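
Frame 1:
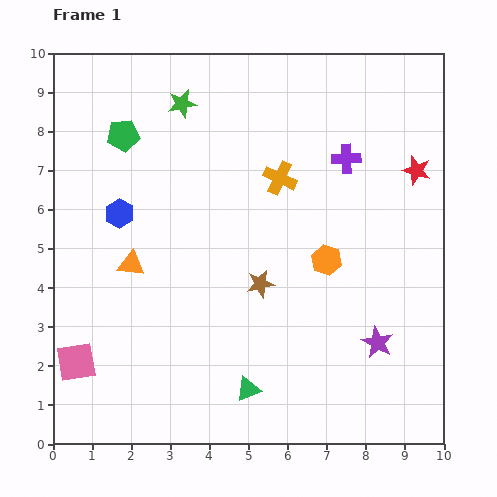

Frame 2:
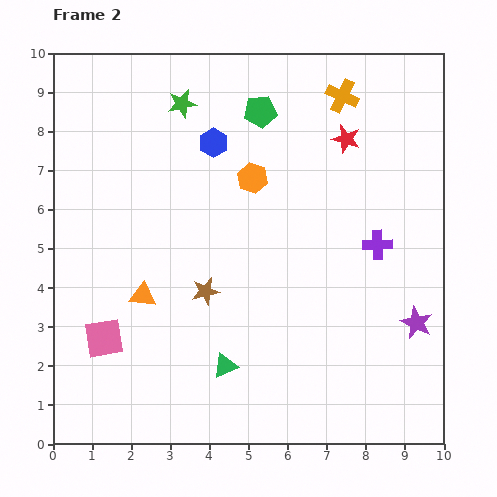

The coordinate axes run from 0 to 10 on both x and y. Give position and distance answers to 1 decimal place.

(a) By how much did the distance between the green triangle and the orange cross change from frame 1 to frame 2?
+2.0

Distance in frame 1: 5.5. Distance in frame 2: 7.5.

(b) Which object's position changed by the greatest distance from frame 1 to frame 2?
the green pentagon

(moved 3.6; next 3.0)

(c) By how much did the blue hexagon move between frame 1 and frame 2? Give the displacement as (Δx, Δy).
(2.4, 1.8)

The blue hexagon was at (1.7, 5.9) in frame 1 and (4.1, 7.7) in frame 2.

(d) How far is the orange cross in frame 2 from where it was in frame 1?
2.6

The orange cross moved from (5.8, 6.8) to (7.4, 8.9), a distance of √(1.6² + 2.1²) ≈ 2.6.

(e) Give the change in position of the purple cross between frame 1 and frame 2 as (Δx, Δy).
(0.8, -2.2)

The purple cross was at (7.5, 7.3) in frame 1 and (8.3, 5.1) in frame 2.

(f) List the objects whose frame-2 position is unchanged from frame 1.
the green star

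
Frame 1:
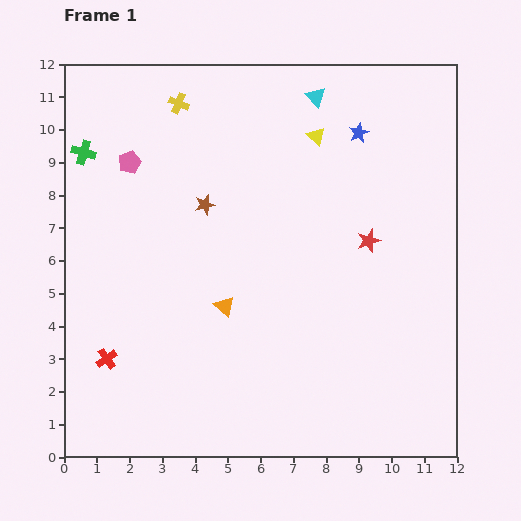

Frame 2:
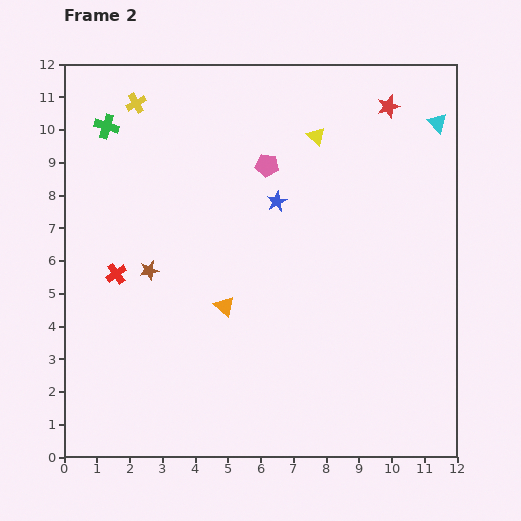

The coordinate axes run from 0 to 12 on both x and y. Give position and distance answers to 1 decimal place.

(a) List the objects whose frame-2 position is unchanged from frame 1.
the yellow triangle, the orange triangle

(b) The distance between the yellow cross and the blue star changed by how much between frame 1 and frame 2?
-0.4

Distance in frame 1: 5.6. Distance in frame 2: 5.2.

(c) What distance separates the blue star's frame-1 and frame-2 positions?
3.3

The blue star moved from (9.0, 9.9) to (6.5, 7.8), a distance of √(2.5² + 2.1²) ≈ 3.3.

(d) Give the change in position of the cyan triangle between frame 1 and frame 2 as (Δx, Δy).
(3.7, -0.8)

The cyan triangle was at (7.7, 11.0) in frame 1 and (11.4, 10.2) in frame 2.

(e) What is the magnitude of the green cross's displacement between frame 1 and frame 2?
1.1

The green cross moved from (0.6, 9.3) to (1.3, 10.1), a distance of √(0.7² + 0.8²) ≈ 1.1.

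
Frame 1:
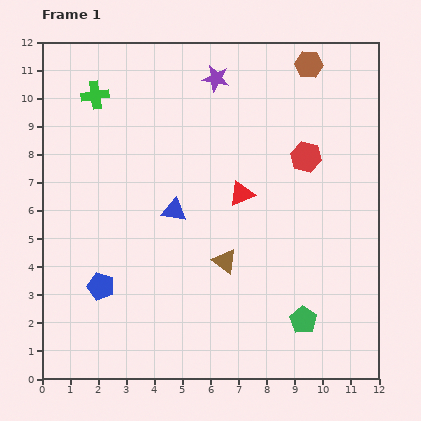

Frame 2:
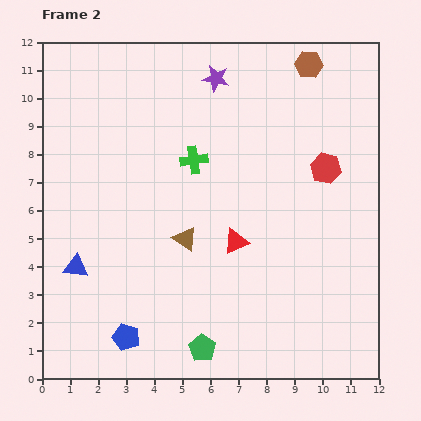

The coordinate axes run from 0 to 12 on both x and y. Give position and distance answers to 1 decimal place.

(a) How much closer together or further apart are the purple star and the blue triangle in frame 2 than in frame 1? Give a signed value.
+3.5

Distance in frame 1: 4.9. Distance in frame 2: 8.4.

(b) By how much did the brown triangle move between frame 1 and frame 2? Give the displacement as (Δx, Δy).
(-1.4, 0.8)

The brown triangle was at (6.5, 4.2) in frame 1 and (5.1, 5.0) in frame 2.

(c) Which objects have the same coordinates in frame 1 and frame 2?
the purple star, the brown hexagon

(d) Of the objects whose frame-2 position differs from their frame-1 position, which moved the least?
the red hexagon

(moved 0.8)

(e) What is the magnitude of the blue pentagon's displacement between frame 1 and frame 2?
2.0

The blue pentagon moved from (2.1, 3.3) to (3.0, 1.5), a distance of √(0.9² + 1.8²) ≈ 2.0.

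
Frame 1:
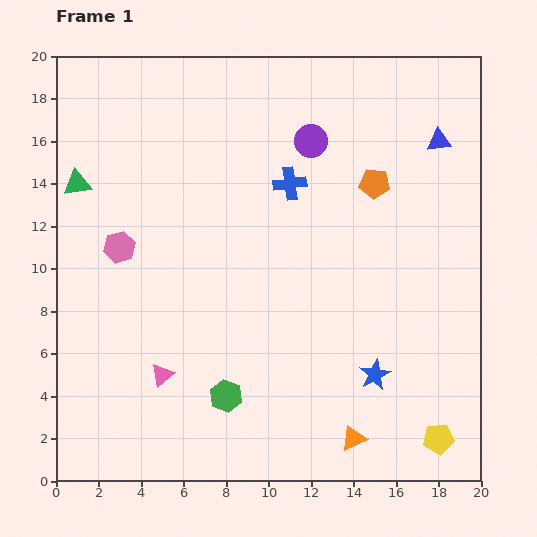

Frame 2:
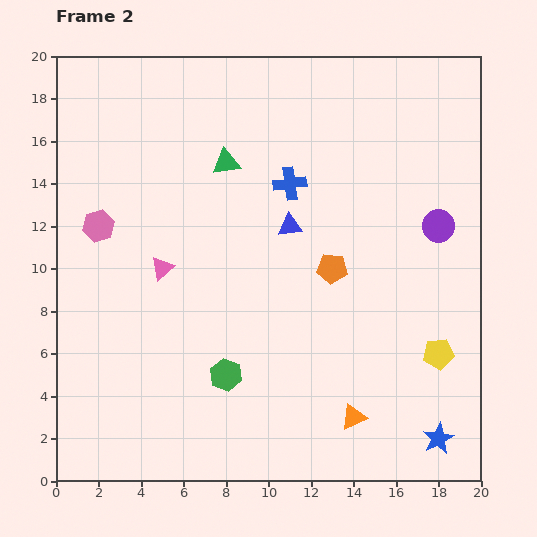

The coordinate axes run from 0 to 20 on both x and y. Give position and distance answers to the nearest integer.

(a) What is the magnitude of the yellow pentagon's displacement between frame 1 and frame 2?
4

The yellow pentagon moved from (18, 2) to (18, 6), a distance of √(0² + 4²) ≈ 4.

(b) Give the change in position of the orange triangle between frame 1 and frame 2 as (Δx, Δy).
(0, 1)

The orange triangle was at (14, 2) in frame 1 and (14, 3) in frame 2.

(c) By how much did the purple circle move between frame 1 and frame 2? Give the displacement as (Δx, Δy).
(6, -4)

The purple circle was at (12, 16) in frame 1 and (18, 12) in frame 2.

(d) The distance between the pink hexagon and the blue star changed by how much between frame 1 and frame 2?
+6

Distance in frame 1: 13. Distance in frame 2: 19.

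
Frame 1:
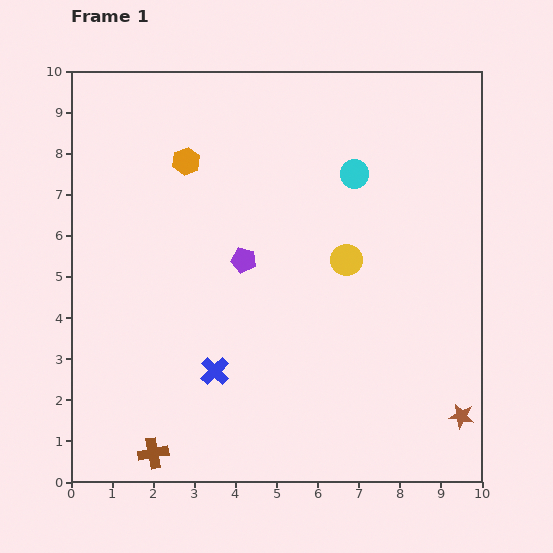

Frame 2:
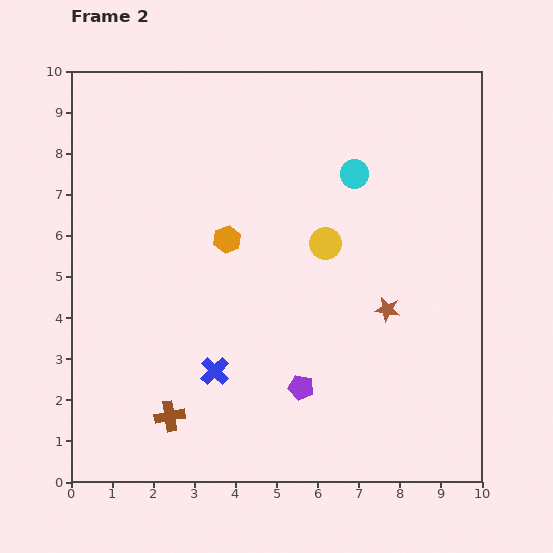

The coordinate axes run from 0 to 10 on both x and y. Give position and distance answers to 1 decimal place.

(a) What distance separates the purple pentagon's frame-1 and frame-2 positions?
3.4

The purple pentagon moved from (4.2, 5.4) to (5.6, 2.3), a distance of √(1.4² + 3.1²) ≈ 3.4.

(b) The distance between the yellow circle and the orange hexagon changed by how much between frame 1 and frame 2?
-2.2

Distance in frame 1: 4.6. Distance in frame 2: 2.4.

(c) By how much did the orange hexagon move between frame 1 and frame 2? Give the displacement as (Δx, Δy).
(1.0, -1.9)

The orange hexagon was at (2.8, 7.8) in frame 1 and (3.8, 5.9) in frame 2.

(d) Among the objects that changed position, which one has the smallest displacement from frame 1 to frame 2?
the yellow circle

(moved 0.6)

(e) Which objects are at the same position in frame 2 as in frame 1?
the blue cross, the cyan circle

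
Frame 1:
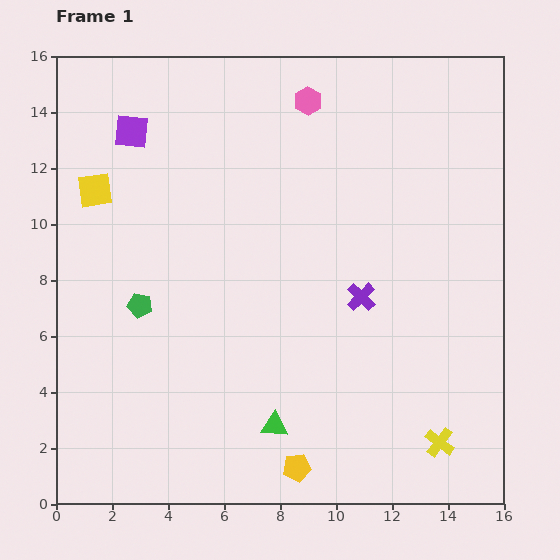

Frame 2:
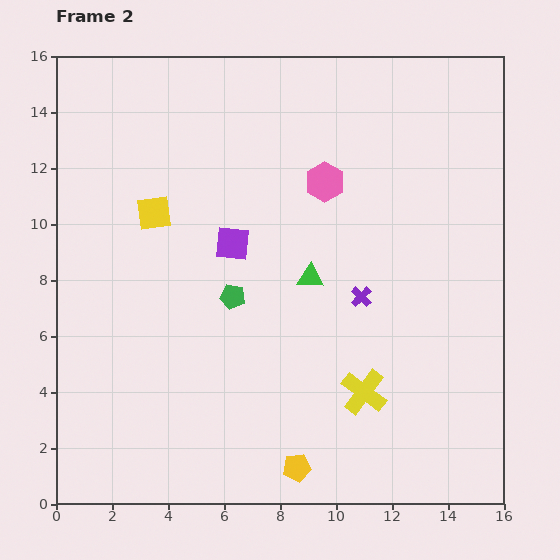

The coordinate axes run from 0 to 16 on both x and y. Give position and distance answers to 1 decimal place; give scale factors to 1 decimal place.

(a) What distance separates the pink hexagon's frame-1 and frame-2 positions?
3.0

The pink hexagon moved from (9.0, 14.4) to (9.6, 11.5), a distance of √(0.6² + 2.9²) ≈ 3.0.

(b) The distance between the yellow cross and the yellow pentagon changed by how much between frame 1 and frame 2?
-1.6

Distance in frame 1: 5.2. Distance in frame 2: 3.6.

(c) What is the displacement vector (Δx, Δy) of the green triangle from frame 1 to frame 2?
(1.3, 5.3)

The green triangle was at (7.8, 2.8) in frame 1 and (9.1, 8.1) in frame 2.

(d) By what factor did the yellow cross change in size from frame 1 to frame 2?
1.6×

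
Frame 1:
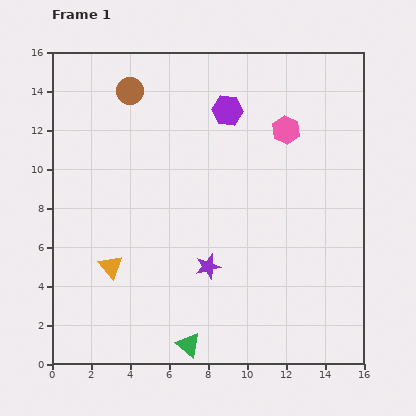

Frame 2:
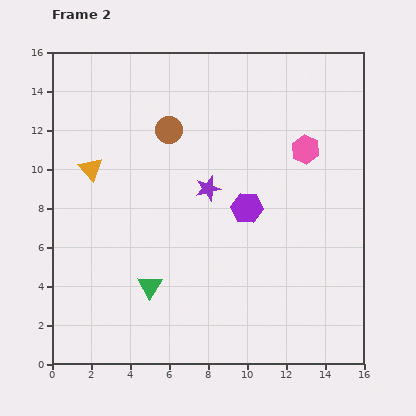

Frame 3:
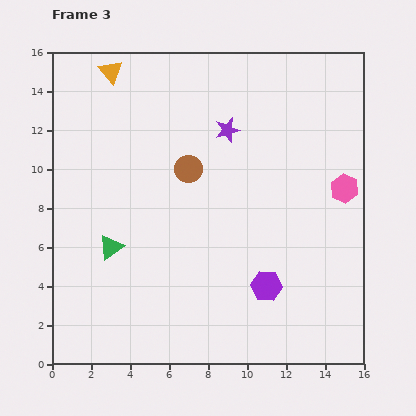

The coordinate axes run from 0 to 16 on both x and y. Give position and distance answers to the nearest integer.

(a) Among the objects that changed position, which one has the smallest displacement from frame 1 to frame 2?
the pink hexagon

(moved 1)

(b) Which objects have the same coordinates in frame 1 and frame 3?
none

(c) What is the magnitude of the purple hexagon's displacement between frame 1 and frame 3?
9

The purple hexagon moved from (9, 13) to (11, 4), a distance of √(2² + 9²) ≈ 9.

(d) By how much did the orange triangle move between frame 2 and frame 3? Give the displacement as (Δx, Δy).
(1, 5)

The orange triangle was at (2, 10) in frame 2 and (3, 15) in frame 3.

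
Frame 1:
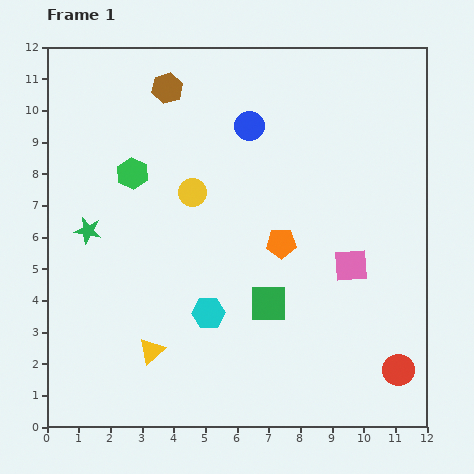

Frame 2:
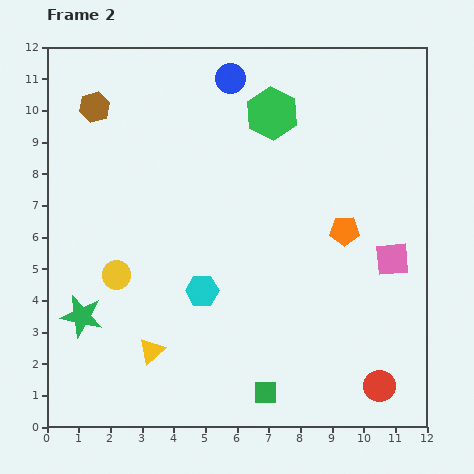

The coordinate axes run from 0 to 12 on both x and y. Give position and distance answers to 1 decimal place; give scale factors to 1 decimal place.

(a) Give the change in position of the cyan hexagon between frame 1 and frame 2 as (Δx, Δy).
(-0.2, 0.7)

The cyan hexagon was at (5.1, 3.6) in frame 1 and (4.9, 4.3) in frame 2.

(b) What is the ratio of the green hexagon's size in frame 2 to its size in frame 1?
1.7×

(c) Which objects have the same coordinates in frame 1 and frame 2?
the yellow triangle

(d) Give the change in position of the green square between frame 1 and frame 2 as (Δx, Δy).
(-0.1, -2.8)

The green square was at (7.0, 3.9) in frame 1 and (6.9, 1.1) in frame 2.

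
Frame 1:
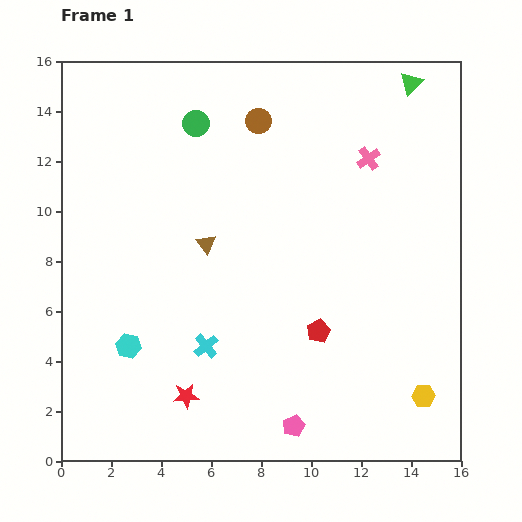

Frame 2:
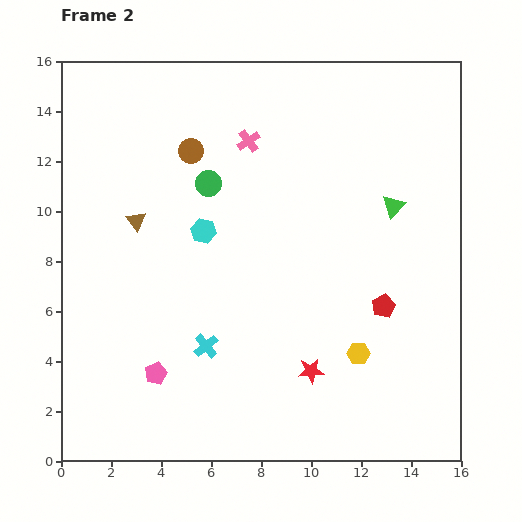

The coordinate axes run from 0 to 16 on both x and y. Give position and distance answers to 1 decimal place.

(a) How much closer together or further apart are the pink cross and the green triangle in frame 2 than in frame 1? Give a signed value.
+3.0

Distance in frame 1: 3.4. Distance in frame 2: 6.4.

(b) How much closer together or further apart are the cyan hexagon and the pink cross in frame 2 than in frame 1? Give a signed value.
-8.2

Distance in frame 1: 12.2. Distance in frame 2: 4.0.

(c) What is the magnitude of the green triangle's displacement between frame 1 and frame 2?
4.9

The green triangle moved from (14.0, 15.1) to (13.3, 10.2), a distance of √(0.7² + 4.9²) ≈ 4.9.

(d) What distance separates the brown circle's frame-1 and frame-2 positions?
3.0

The brown circle moved from (7.9, 13.6) to (5.2, 12.4), a distance of √(2.7² + 1.2²) ≈ 3.0.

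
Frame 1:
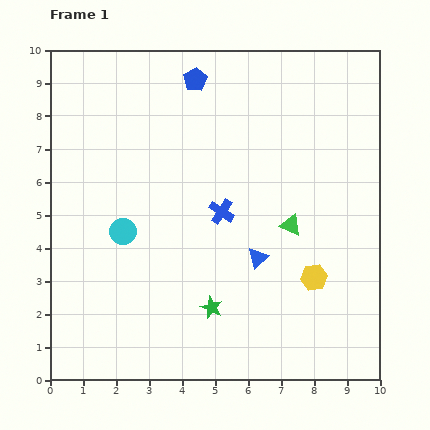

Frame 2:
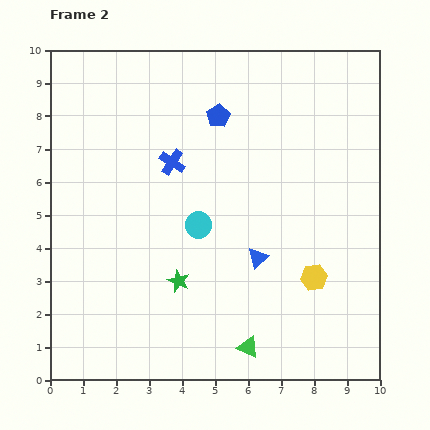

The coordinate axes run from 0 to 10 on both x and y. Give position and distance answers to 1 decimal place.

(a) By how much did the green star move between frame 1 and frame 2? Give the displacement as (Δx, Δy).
(-1.0, 0.8)

The green star was at (4.9, 2.2) in frame 1 and (3.9, 3.0) in frame 2.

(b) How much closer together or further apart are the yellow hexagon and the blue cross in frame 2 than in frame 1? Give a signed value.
+2.1

Distance in frame 1: 3.4. Distance in frame 2: 5.5.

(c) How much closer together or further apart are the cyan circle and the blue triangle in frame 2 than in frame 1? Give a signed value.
-2.1

Distance in frame 1: 4.2. Distance in frame 2: 2.1.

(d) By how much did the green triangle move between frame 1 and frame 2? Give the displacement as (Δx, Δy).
(-1.3, -3.7)

The green triangle was at (7.3, 4.7) in frame 1 and (6.0, 1.0) in frame 2.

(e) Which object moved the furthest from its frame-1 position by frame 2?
the green triangle

(moved 3.9; next 2.3)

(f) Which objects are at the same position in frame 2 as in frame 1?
the blue triangle, the yellow hexagon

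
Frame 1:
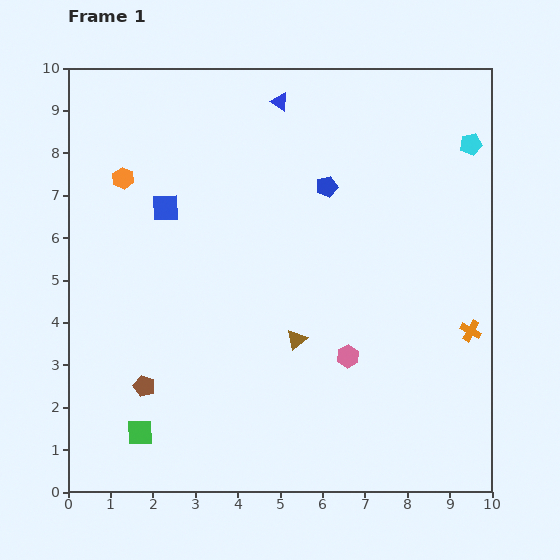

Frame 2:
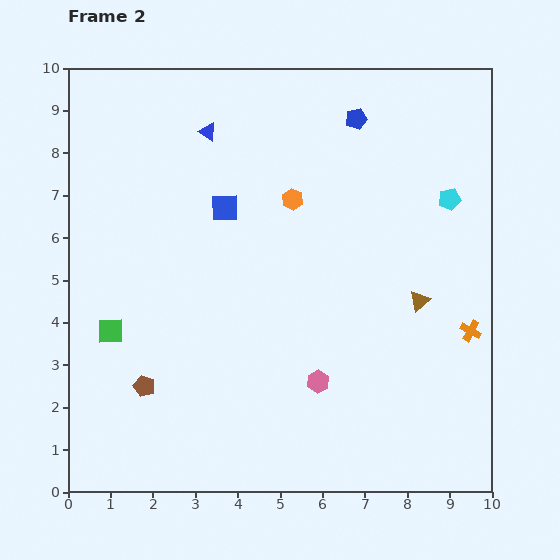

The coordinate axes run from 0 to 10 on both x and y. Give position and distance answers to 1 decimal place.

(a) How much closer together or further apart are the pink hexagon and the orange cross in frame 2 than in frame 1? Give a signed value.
+0.8

Distance in frame 1: 3.0. Distance in frame 2: 3.8.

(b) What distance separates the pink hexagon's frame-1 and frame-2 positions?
0.9

The pink hexagon moved from (6.6, 3.2) to (5.9, 2.6), a distance of √(0.7² + 0.6²) ≈ 0.9.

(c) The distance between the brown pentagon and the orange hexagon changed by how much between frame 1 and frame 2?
+0.7

Distance in frame 1: 4.9. Distance in frame 2: 5.6.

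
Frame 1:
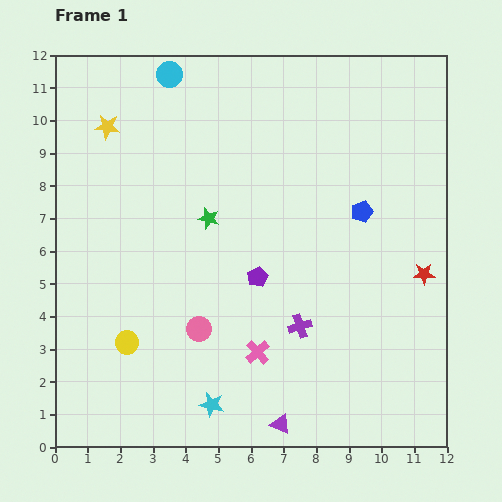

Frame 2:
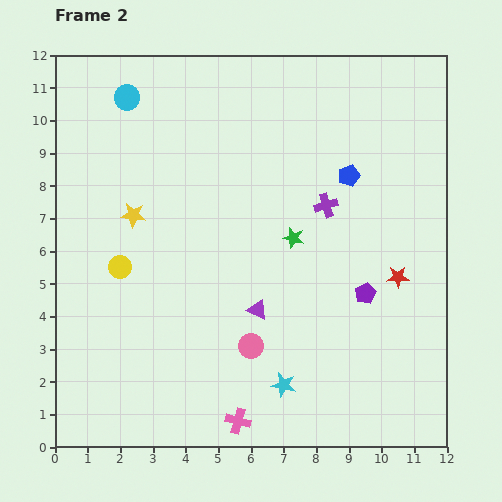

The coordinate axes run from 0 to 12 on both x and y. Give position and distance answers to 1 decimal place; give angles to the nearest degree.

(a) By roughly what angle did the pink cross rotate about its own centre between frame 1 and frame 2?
33° counter-clockwise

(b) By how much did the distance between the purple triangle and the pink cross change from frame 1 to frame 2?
+1.2

Distance in frame 1: 2.3. Distance in frame 2: 3.5.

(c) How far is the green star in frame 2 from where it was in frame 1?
2.7

The green star moved from (4.7, 7.0) to (7.3, 6.4), a distance of √(2.6² + 0.6²) ≈ 2.7.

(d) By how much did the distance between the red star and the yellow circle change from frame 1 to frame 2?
-0.8

Distance in frame 1: 9.3. Distance in frame 2: 8.5.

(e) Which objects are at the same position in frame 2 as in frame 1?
none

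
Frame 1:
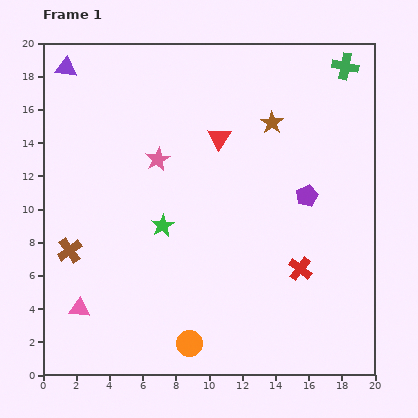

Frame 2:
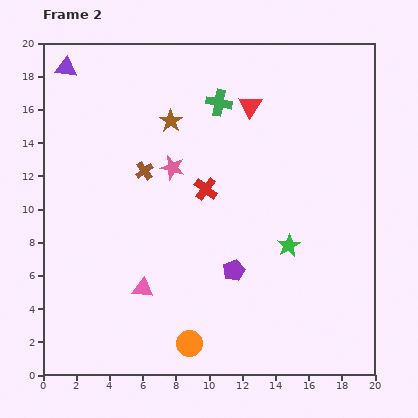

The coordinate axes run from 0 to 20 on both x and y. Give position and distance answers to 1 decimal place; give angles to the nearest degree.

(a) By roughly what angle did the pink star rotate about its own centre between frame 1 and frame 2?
30° counter-clockwise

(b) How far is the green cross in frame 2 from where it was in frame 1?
7.9

The green cross moved from (18.2, 18.6) to (10.6, 16.4), a distance of √(7.6² + 2.2²) ≈ 7.9.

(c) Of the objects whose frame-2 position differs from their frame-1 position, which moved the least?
the pink star

(moved 1.0)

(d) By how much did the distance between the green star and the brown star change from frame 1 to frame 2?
+1.2

Distance in frame 1: 9.1. Distance in frame 2: 10.3.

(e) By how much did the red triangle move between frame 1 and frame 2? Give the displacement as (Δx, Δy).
(1.9, 1.9)

The red triangle was at (10.6, 14.3) in frame 1 and (12.5, 16.2) in frame 2.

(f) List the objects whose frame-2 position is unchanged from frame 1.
the purple triangle, the orange circle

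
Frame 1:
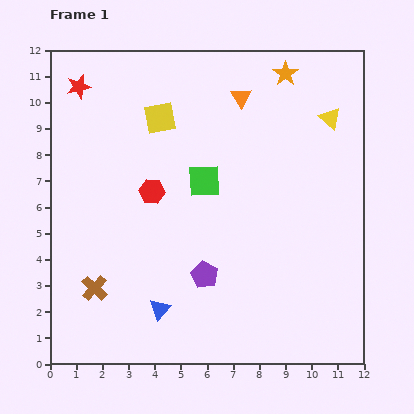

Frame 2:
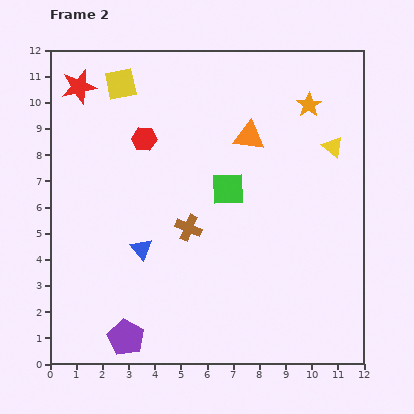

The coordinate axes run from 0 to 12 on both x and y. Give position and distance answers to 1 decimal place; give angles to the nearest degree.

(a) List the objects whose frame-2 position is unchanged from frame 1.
the red star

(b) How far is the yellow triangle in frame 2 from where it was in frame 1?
1.1

The yellow triangle moved from (10.7, 9.4) to (10.8, 8.3), a distance of √(0.1² + 1.1²) ≈ 1.1.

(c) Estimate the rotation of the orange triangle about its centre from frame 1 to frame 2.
52° counter-clockwise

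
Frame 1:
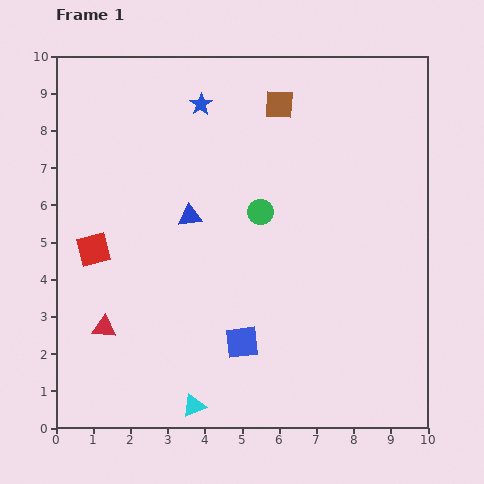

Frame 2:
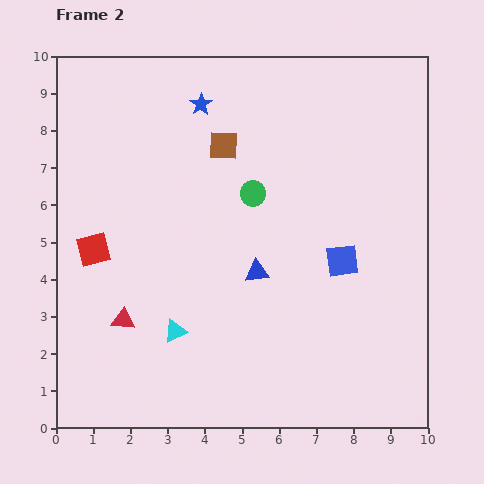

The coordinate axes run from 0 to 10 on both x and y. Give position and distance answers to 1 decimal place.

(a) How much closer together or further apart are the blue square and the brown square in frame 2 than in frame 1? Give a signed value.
-2.0

Distance in frame 1: 6.5. Distance in frame 2: 4.5.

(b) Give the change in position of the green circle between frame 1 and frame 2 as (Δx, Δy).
(-0.2, 0.5)

The green circle was at (5.5, 5.8) in frame 1 and (5.3, 6.3) in frame 2.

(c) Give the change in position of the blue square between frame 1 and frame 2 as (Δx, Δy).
(2.7, 2.2)

The blue square was at (5.0, 2.3) in frame 1 and (7.7, 4.5) in frame 2.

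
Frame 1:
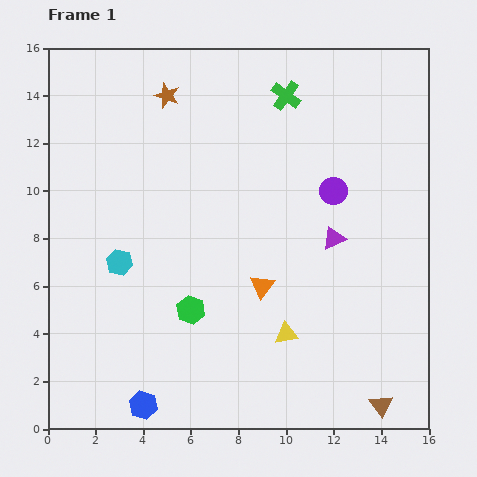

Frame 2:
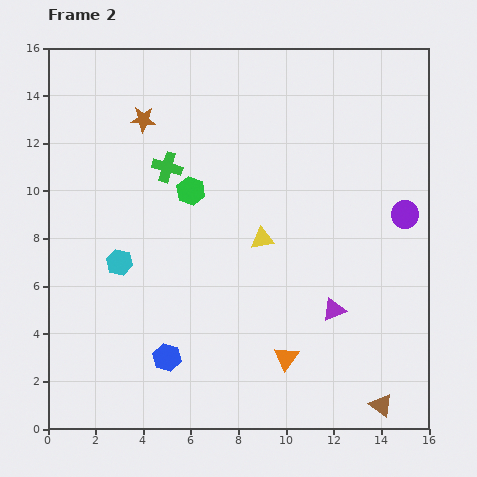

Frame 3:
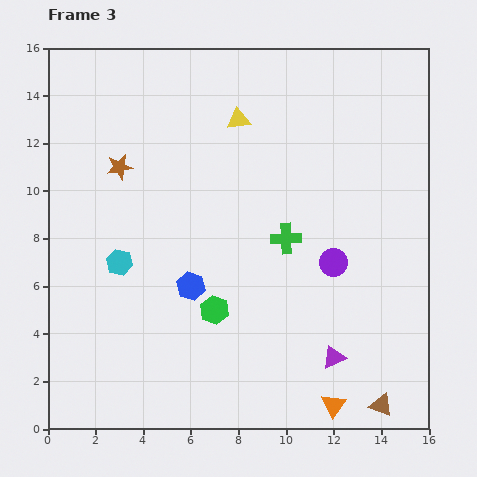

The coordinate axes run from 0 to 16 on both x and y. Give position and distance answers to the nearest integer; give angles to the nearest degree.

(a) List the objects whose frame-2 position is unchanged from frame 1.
the cyan hexagon, the brown triangle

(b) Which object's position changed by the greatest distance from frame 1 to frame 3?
the yellow triangle

(moved 9; next 6)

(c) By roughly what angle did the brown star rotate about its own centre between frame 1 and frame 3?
31° counter-clockwise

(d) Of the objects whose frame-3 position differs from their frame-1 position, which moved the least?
the green hexagon

(moved 1)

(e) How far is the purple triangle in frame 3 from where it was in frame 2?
2

The purple triangle moved from (12, 5) to (12, 3), a distance of √(0² + 2²) ≈ 2.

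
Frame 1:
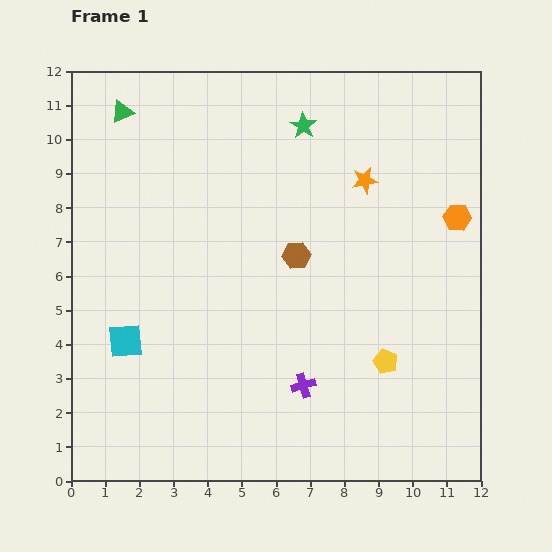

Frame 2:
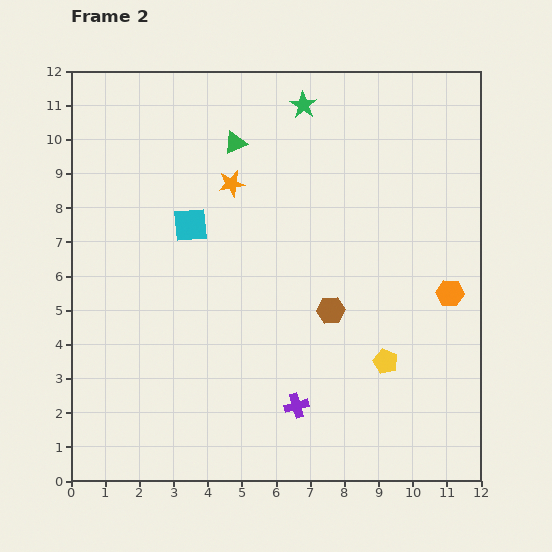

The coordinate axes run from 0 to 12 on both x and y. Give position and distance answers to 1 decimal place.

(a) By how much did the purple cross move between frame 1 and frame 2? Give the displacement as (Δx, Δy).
(-0.2, -0.6)

The purple cross was at (6.8, 2.8) in frame 1 and (6.6, 2.2) in frame 2.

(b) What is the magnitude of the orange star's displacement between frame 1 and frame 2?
3.9

The orange star moved from (8.6, 8.8) to (4.7, 8.7), a distance of √(3.9² + 0.1²) ≈ 3.9.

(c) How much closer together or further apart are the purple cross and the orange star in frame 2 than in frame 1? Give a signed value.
+0.5

Distance in frame 1: 6.3. Distance in frame 2: 6.8.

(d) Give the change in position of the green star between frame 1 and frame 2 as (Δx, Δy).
(0.0, 0.6)

The green star was at (6.8, 10.4) in frame 1 and (6.8, 11.0) in frame 2.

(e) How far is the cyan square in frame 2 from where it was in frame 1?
3.9

The cyan square moved from (1.6, 4.1) to (3.5, 7.5), a distance of √(1.9² + 3.4²) ≈ 3.9.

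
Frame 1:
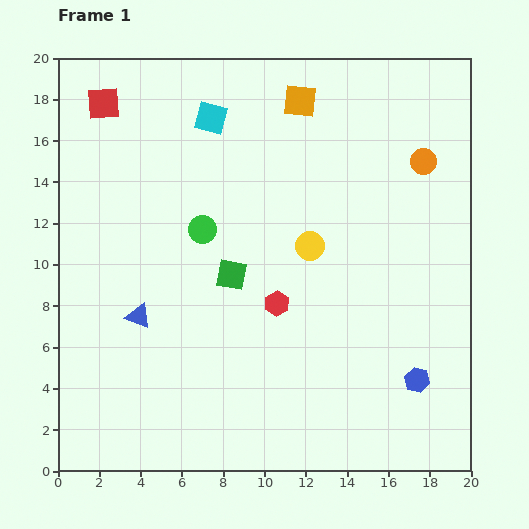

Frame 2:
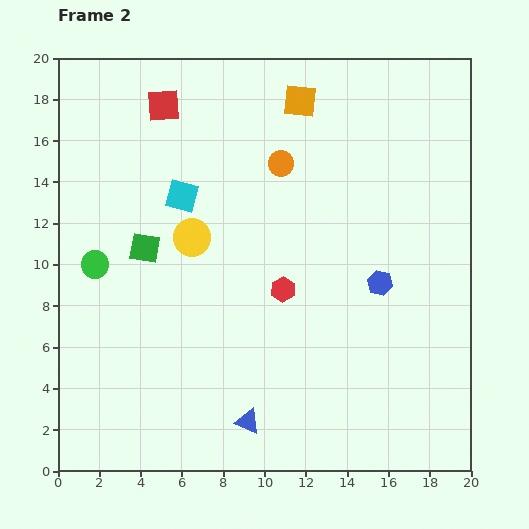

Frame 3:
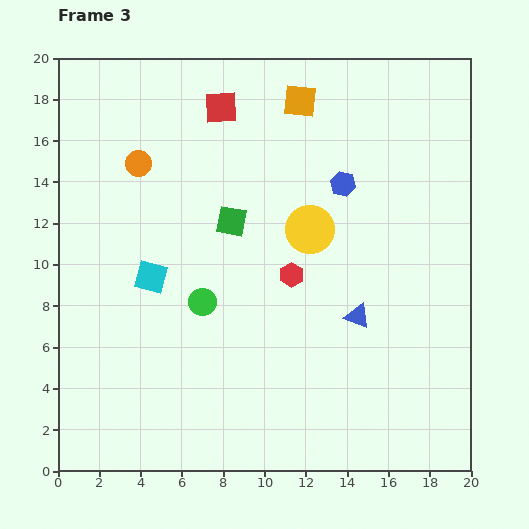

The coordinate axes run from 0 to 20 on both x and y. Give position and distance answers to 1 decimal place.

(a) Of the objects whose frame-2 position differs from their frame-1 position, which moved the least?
the red hexagon

(moved 0.8)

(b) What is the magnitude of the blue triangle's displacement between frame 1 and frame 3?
10.6

The blue triangle moved from (3.9, 7.5) to (14.5, 7.5), a distance of √(10.6² + 0.0²) ≈ 10.6.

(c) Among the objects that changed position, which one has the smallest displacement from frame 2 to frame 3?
the red hexagon

(moved 0.8)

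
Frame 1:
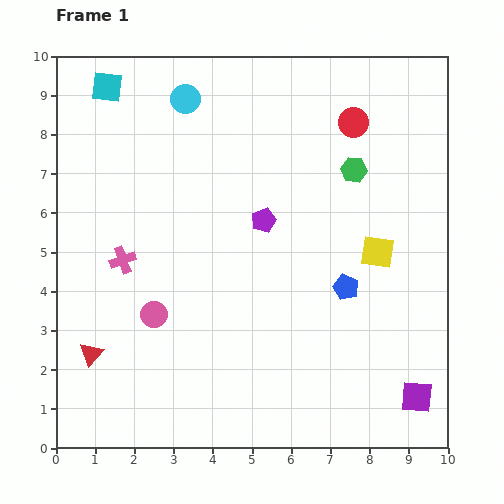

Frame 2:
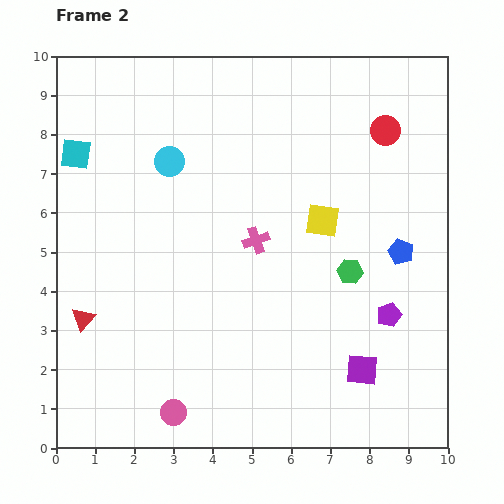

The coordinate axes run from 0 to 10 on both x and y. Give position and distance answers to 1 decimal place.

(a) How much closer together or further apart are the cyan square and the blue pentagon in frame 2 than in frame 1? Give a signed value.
+0.7

Distance in frame 1: 8.0. Distance in frame 2: 8.7.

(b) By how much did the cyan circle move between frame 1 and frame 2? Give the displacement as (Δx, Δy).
(-0.4, -1.6)

The cyan circle was at (3.3, 8.9) in frame 1 and (2.9, 7.3) in frame 2.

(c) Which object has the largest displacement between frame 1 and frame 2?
the purple pentagon

(moved 4.0; next 3.4)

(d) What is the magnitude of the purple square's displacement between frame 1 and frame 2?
1.6

The purple square moved from (9.2, 1.3) to (7.8, 2.0), a distance of √(1.4² + 0.7²) ≈ 1.6.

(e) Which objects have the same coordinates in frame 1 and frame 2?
none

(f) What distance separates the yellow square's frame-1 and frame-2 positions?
1.6

The yellow square moved from (8.2, 5.0) to (6.8, 5.8), a distance of √(1.4² + 0.8²) ≈ 1.6.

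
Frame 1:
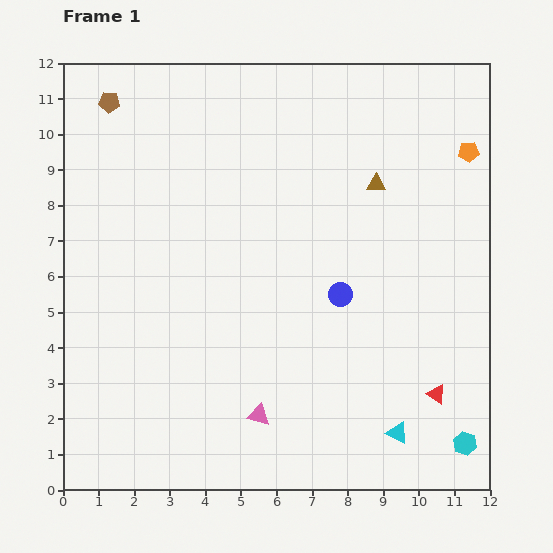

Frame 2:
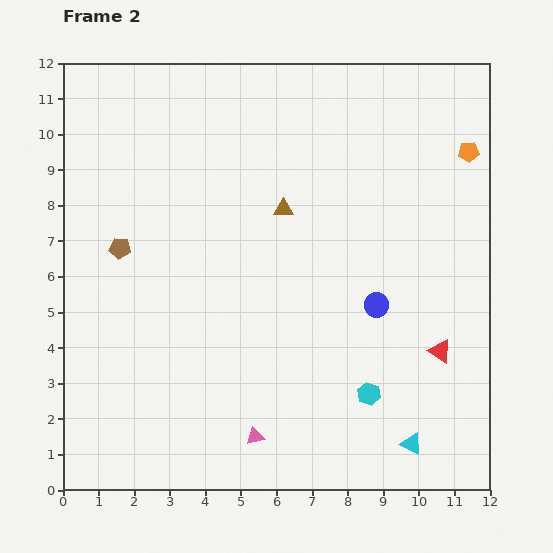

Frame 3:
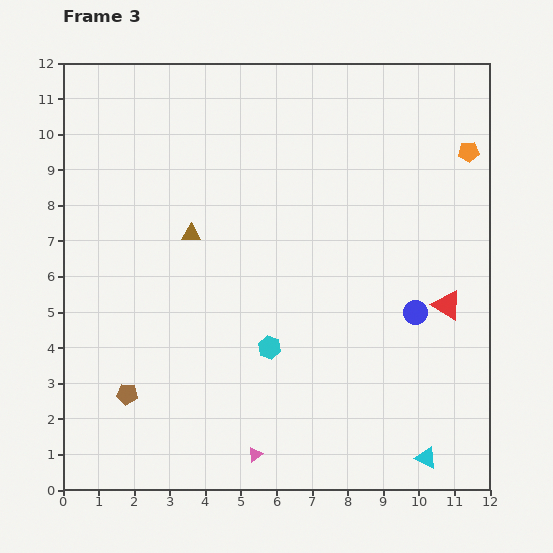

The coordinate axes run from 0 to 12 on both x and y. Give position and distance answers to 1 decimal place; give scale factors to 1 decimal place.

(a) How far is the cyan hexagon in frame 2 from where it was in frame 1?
3.0

The cyan hexagon moved from (11.3, 1.3) to (8.6, 2.7), a distance of √(2.7² + 1.4²) ≈ 3.0.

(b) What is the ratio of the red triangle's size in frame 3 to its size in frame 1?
1.5×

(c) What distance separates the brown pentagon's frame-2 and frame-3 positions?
4.1

The brown pentagon moved from (1.6, 6.8) to (1.8, 2.7), a distance of √(0.2² + 4.1²) ≈ 4.1.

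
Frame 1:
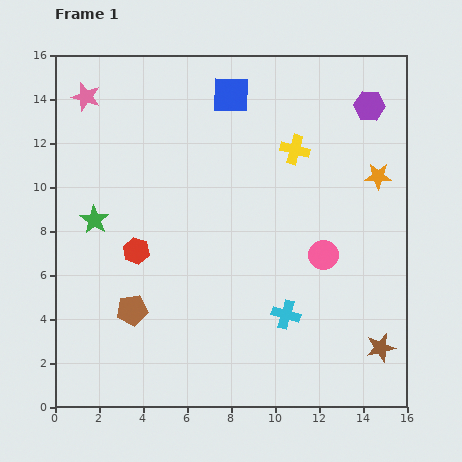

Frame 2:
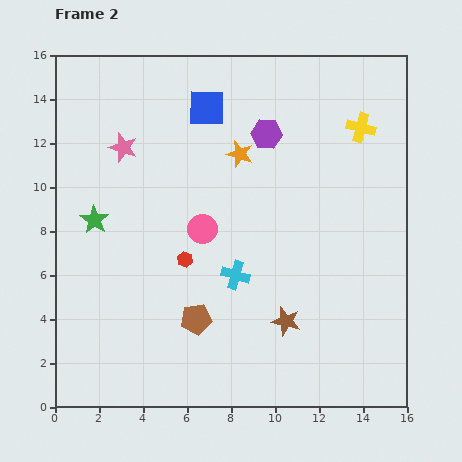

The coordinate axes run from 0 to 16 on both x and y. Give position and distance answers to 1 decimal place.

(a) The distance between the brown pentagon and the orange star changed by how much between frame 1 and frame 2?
-5.0

Distance in frame 1: 12.8. Distance in frame 2: 7.8.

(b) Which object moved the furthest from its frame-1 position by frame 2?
the orange star

(moved 6.4; next 5.6)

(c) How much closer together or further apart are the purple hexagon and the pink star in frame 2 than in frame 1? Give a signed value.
-6.4

Distance in frame 1: 12.9. Distance in frame 2: 6.5.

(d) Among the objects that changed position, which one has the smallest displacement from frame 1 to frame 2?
the blue square

(moved 1.3)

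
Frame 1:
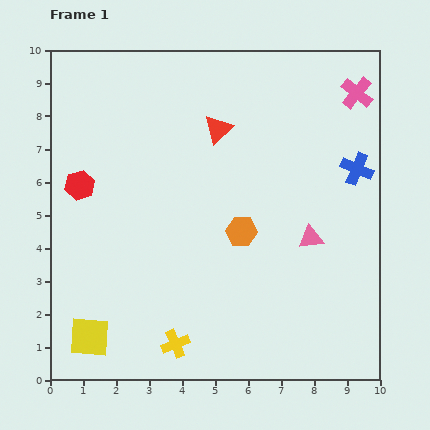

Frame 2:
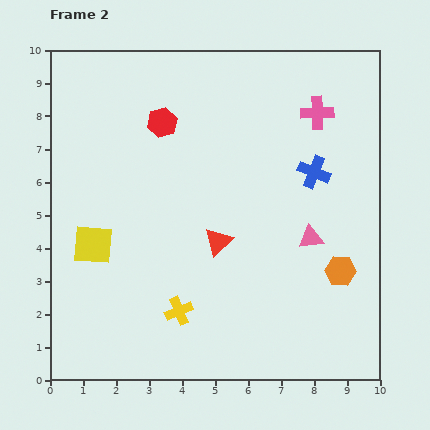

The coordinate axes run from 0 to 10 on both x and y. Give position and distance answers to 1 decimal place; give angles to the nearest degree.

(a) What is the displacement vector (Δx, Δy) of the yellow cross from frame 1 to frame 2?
(0.1, 1.0)

The yellow cross was at (3.8, 1.1) in frame 1 and (3.9, 2.1) in frame 2.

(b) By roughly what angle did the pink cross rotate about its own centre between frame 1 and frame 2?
40° counter-clockwise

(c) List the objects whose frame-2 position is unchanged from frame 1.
the pink triangle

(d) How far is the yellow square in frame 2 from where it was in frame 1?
2.8

The yellow square moved from (1.2, 1.3) to (1.3, 4.1), a distance of √(0.1² + 2.8²) ≈ 2.8.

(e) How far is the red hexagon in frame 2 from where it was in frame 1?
3.1

The red hexagon moved from (0.9, 5.9) to (3.4, 7.8), a distance of √(2.5² + 1.9²) ≈ 3.1.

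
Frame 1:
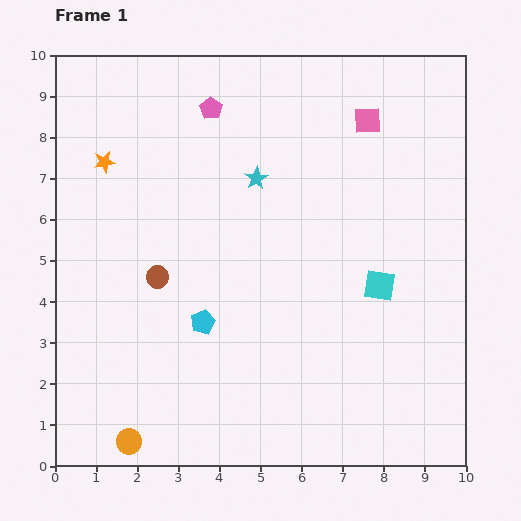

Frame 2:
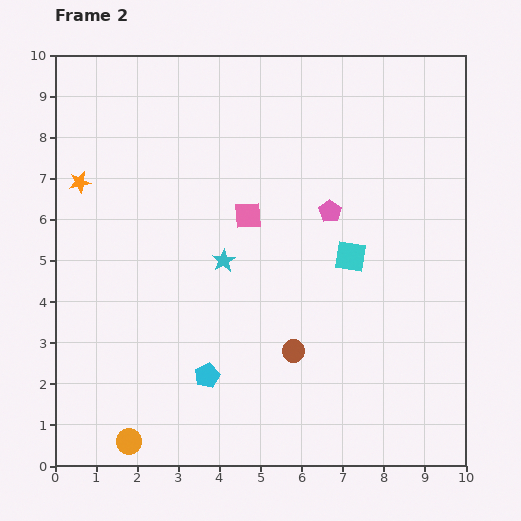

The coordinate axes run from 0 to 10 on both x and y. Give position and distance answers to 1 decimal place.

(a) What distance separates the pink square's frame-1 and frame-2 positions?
3.7

The pink square moved from (7.6, 8.4) to (4.7, 6.1), a distance of √(2.9² + 2.3²) ≈ 3.7.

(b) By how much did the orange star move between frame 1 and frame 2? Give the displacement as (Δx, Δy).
(-0.6, -0.5)

The orange star was at (1.2, 7.4) in frame 1 and (0.6, 6.9) in frame 2.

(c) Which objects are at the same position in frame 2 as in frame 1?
the orange circle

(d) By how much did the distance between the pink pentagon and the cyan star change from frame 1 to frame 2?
+0.9

Distance in frame 1: 2.0. Distance in frame 2: 2.9.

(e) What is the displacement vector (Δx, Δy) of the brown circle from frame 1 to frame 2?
(3.3, -1.8)

The brown circle was at (2.5, 4.6) in frame 1 and (5.8, 2.8) in frame 2.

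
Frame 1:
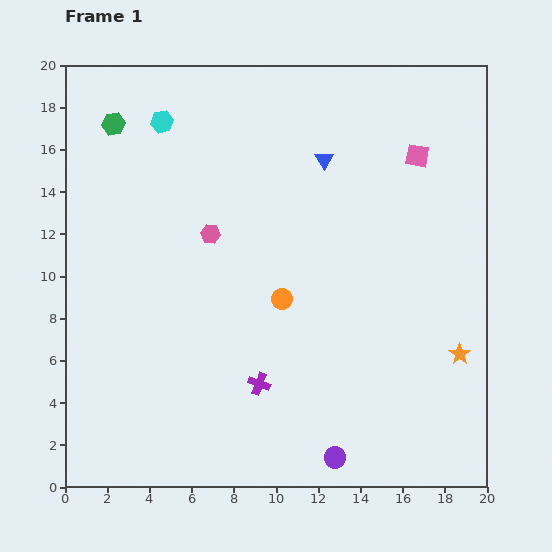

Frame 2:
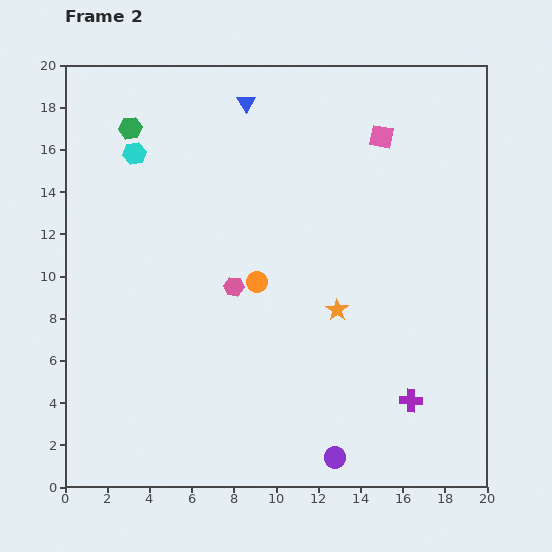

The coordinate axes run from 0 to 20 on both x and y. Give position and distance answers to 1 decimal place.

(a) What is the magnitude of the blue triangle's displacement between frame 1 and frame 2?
4.6

The blue triangle moved from (12.3, 15.5) to (8.6, 18.2), a distance of √(3.7² + 2.7²) ≈ 4.6.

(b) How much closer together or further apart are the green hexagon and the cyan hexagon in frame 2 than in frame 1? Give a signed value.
-1.1

Distance in frame 1: 2.3. Distance in frame 2: 1.2.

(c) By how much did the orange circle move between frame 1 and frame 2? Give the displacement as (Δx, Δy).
(-1.2, 0.8)

The orange circle was at (10.3, 8.9) in frame 1 and (9.1, 9.7) in frame 2.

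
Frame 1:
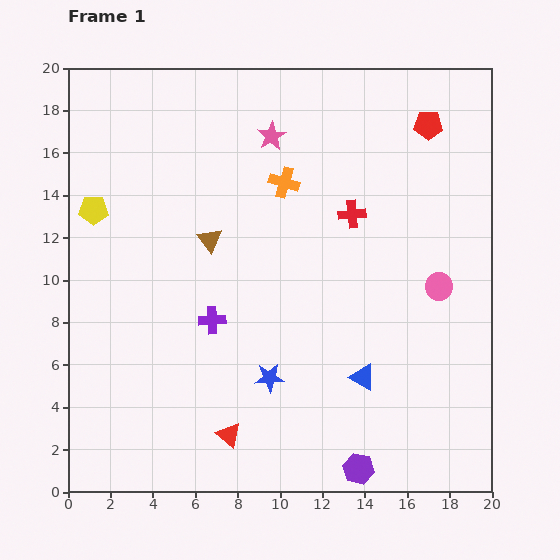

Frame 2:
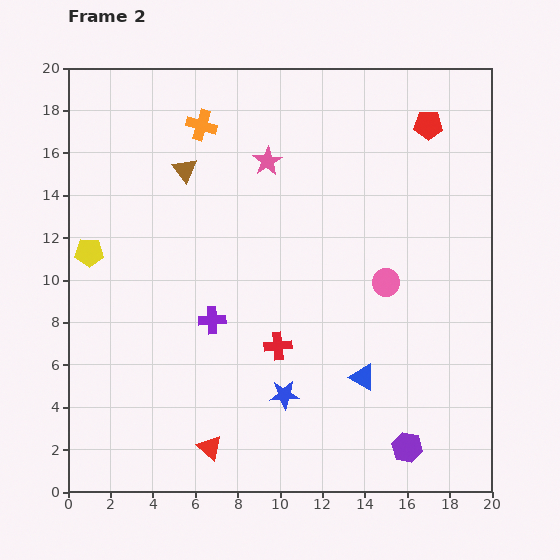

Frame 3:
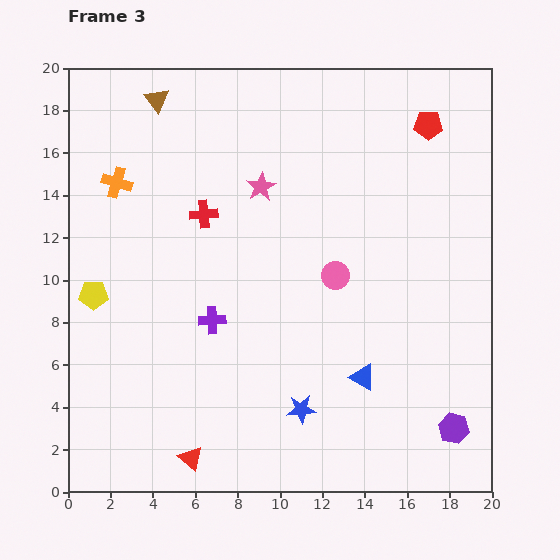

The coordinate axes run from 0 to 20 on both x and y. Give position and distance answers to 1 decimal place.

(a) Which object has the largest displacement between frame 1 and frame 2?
the red cross

(moved 7.1; next 4.7)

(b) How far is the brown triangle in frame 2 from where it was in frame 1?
3.5

The brown triangle moved from (6.7, 11.9) to (5.5, 15.2), a distance of √(1.2² + 3.3²) ≈ 3.5.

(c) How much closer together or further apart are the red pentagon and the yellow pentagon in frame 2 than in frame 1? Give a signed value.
+0.8

Distance in frame 1: 16.3. Distance in frame 2: 17.1.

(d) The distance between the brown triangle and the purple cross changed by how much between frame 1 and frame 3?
+6.9

Distance in frame 1: 3.8. Distance in frame 3: 10.7.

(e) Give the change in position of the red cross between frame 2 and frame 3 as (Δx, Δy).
(-3.5, 6.2)

The red cross was at (9.9, 6.9) in frame 2 and (6.4, 13.1) in frame 3.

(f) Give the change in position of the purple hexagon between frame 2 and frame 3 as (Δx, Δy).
(2.2, 0.9)

The purple hexagon was at (16.0, 2.1) in frame 2 and (18.2, 3.0) in frame 3.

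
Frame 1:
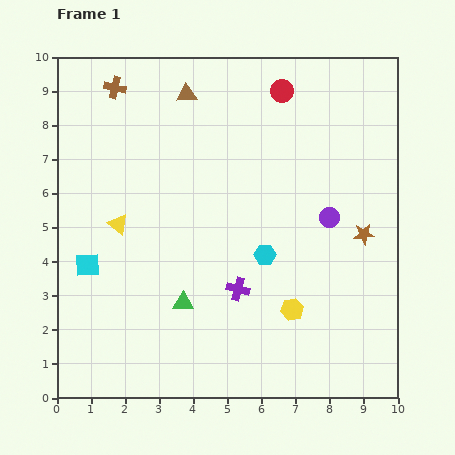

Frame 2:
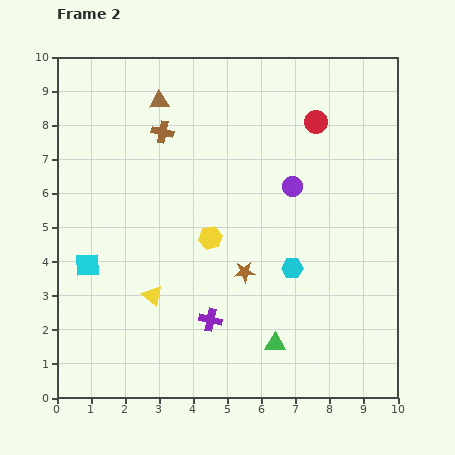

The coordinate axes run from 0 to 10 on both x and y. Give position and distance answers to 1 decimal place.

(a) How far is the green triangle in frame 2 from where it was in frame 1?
3.0

The green triangle moved from (3.7, 2.8) to (6.4, 1.6), a distance of √(2.7² + 1.2²) ≈ 3.0.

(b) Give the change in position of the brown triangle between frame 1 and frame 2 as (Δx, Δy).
(-0.8, -0.2)

The brown triangle was at (3.8, 8.9) in frame 1 and (3.0, 8.7) in frame 2.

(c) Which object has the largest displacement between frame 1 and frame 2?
the brown star

(moved 3.7; next 3.2)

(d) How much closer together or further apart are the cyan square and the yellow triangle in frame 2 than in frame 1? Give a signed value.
+0.6

Distance in frame 1: 1.5. Distance in frame 2: 2.1.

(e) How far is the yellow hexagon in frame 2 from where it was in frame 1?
3.2

The yellow hexagon moved from (6.9, 2.6) to (4.5, 4.7), a distance of √(2.4² + 2.1²) ≈ 3.2.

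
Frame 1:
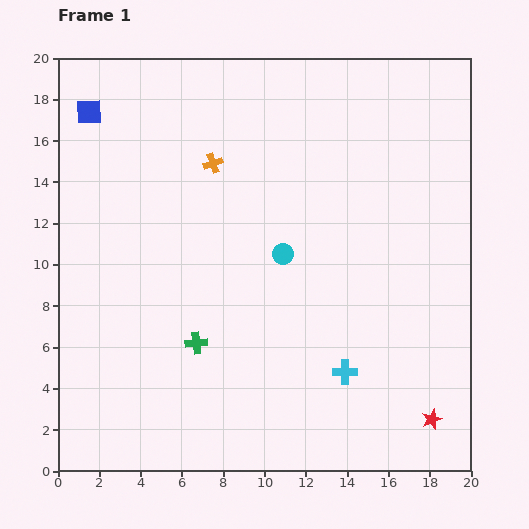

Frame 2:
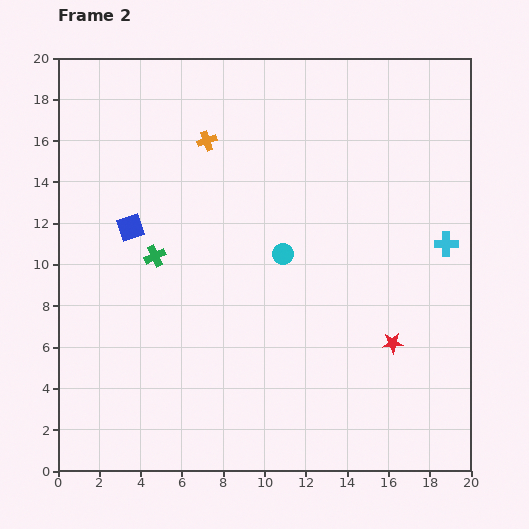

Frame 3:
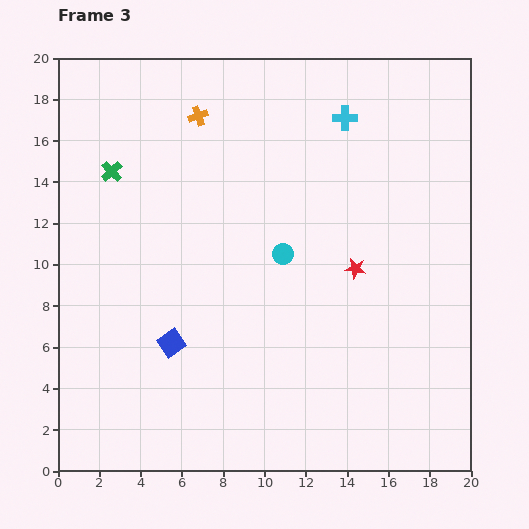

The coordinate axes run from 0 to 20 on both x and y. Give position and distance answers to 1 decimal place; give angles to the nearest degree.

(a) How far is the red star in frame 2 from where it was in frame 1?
4.2

The red star moved from (18.1, 2.5) to (16.2, 6.2), a distance of √(1.9² + 3.7²) ≈ 4.2.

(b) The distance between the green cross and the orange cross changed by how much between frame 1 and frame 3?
-3.7

Distance in frame 1: 8.7. Distance in frame 3: 5.0.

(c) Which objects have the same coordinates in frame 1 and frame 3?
the cyan circle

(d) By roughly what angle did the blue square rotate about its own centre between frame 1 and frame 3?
33° counter-clockwise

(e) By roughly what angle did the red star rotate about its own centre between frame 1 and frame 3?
31° clockwise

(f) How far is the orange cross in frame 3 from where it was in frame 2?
1.3

The orange cross moved from (7.2, 16.0) to (6.8, 17.2), a distance of √(0.4² + 1.2²) ≈ 1.3.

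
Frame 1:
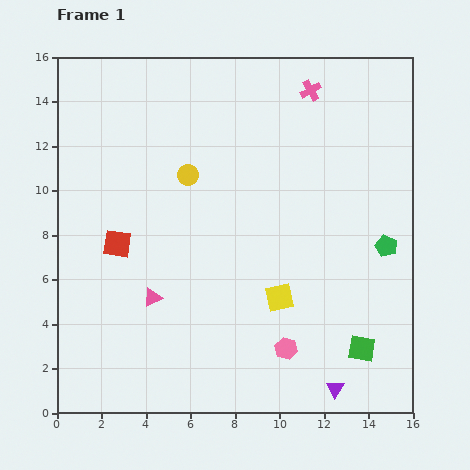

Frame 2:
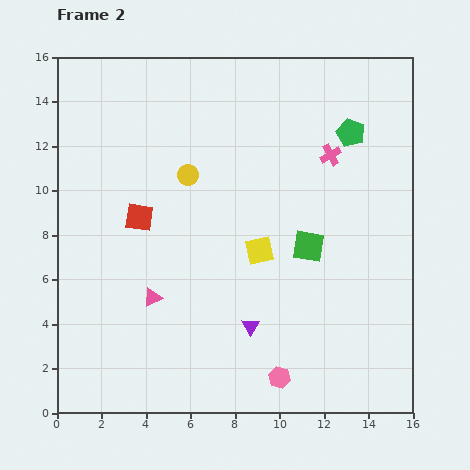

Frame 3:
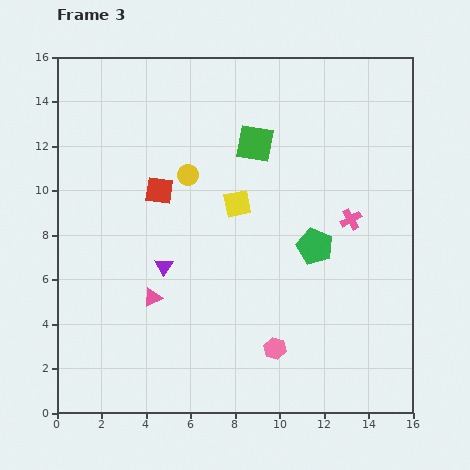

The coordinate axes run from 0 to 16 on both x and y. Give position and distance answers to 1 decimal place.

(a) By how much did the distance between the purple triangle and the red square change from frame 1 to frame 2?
-4.8

Distance in frame 1: 11.8. Distance in frame 2: 7.0.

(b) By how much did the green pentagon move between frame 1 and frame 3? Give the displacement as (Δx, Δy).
(-3.2, 0.0)

The green pentagon was at (14.8, 7.5) in frame 1 and (11.6, 7.5) in frame 3.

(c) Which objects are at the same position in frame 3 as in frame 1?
the yellow circle, the pink triangle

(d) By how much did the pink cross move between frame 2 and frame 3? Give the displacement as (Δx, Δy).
(0.9, -2.9)

The pink cross was at (12.3, 11.6) in frame 2 and (13.2, 8.7) in frame 3.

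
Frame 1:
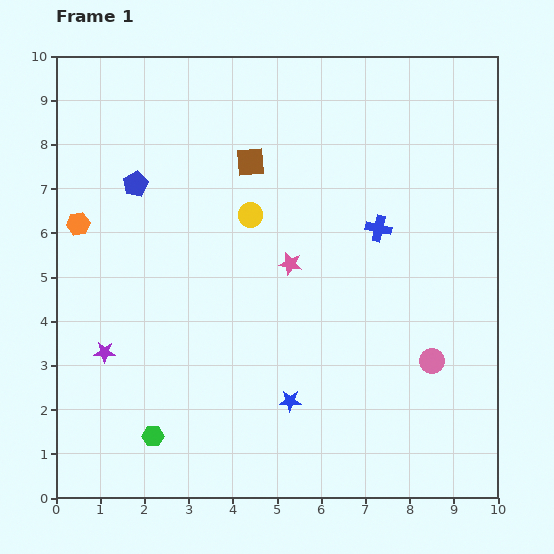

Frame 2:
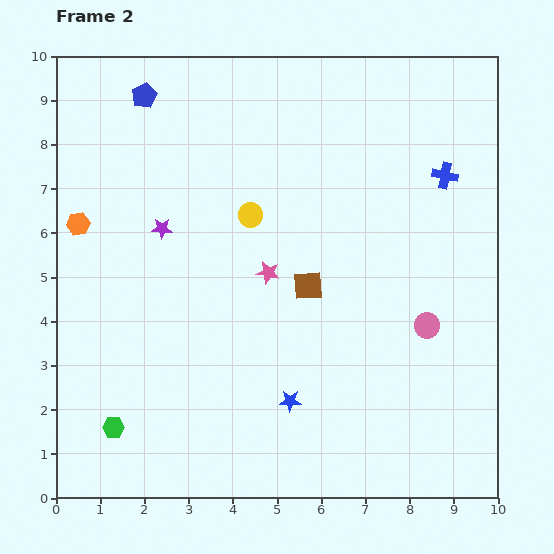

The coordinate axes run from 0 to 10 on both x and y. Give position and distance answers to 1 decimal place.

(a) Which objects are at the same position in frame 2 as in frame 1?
the orange hexagon, the blue star, the yellow circle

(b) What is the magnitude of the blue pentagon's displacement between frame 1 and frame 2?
2.0

The blue pentagon moved from (1.8, 7.1) to (2.0, 9.1), a distance of √(0.2² + 2.0²) ≈ 2.0.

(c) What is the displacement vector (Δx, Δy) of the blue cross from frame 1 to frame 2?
(1.5, 1.2)

The blue cross was at (7.3, 6.1) in frame 1 and (8.8, 7.3) in frame 2.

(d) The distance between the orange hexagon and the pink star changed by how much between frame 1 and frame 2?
-0.5

Distance in frame 1: 4.9. Distance in frame 2: 4.4.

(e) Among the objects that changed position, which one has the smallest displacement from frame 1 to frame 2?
the pink star

(moved 0.5)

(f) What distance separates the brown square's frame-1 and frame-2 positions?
3.1

The brown square moved from (4.4, 7.6) to (5.7, 4.8), a distance of √(1.3² + 2.8²) ≈ 3.1.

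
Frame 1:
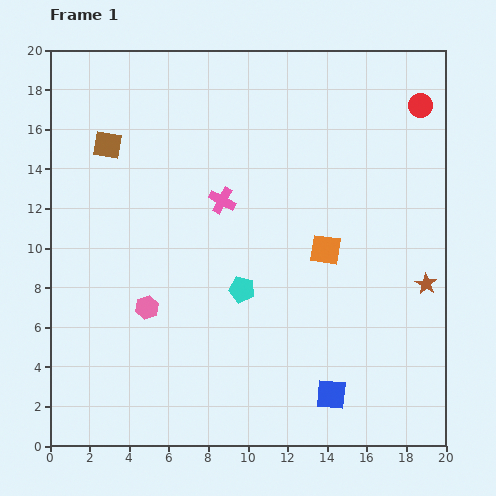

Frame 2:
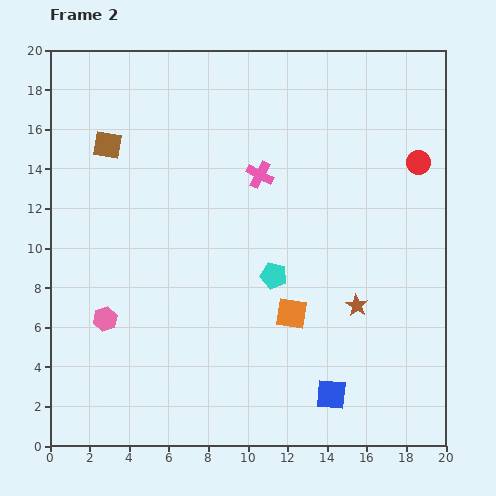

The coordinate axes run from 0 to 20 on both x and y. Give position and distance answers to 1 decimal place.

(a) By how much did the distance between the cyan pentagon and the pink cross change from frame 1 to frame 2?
+0.5

Distance in frame 1: 4.6. Distance in frame 2: 5.1.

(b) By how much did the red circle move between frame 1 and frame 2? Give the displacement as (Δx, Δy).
(-0.1, -2.9)

The red circle was at (18.7, 17.2) in frame 1 and (18.6, 14.3) in frame 2.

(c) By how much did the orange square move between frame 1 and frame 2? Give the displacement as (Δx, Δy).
(-1.7, -3.2)

The orange square was at (13.9, 9.9) in frame 1 and (12.2, 6.7) in frame 2.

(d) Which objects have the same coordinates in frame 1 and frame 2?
the blue square, the brown square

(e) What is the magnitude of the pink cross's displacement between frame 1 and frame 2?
2.3

The pink cross moved from (8.7, 12.4) to (10.6, 13.7), a distance of √(1.9² + 1.3²) ≈ 2.3.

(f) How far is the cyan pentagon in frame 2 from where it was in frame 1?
1.7

The cyan pentagon moved from (9.7, 7.9) to (11.3, 8.6), a distance of √(1.6² + 0.7²) ≈ 1.7.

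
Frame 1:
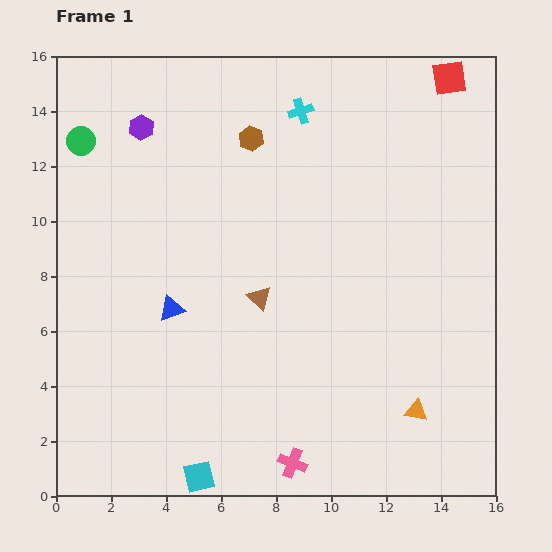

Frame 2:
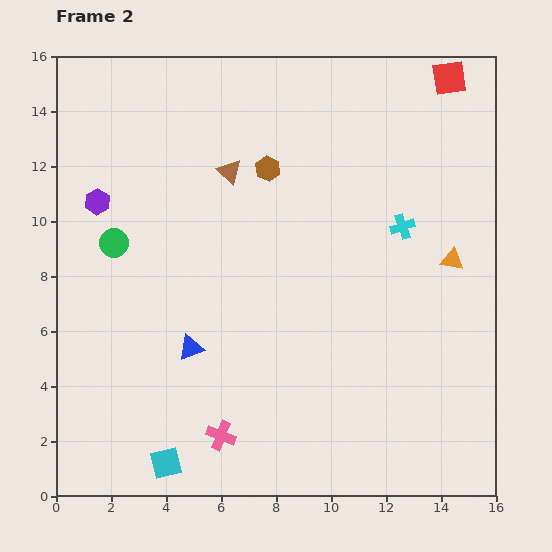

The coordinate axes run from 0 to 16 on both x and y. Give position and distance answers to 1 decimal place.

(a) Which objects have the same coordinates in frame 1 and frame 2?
the red square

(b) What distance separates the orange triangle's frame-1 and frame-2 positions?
5.7

The orange triangle moved from (13.1, 3.1) to (14.4, 8.6), a distance of √(1.3² + 5.5²) ≈ 5.7.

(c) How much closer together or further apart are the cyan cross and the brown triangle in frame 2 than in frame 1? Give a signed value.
-0.4

Distance in frame 1: 7.0. Distance in frame 2: 6.6.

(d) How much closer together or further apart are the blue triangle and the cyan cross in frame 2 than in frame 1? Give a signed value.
+0.3

Distance in frame 1: 8.6. Distance in frame 2: 8.9.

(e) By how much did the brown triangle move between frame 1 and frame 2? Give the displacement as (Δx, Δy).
(-1.1, 4.6)

The brown triangle was at (7.4, 7.2) in frame 1 and (6.3, 11.8) in frame 2.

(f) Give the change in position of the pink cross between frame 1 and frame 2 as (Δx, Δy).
(-2.6, 1.0)

The pink cross was at (8.6, 1.2) in frame 1 and (6.0, 2.2) in frame 2.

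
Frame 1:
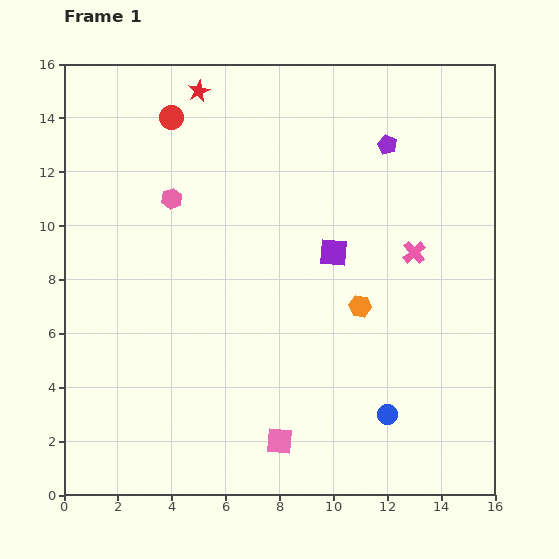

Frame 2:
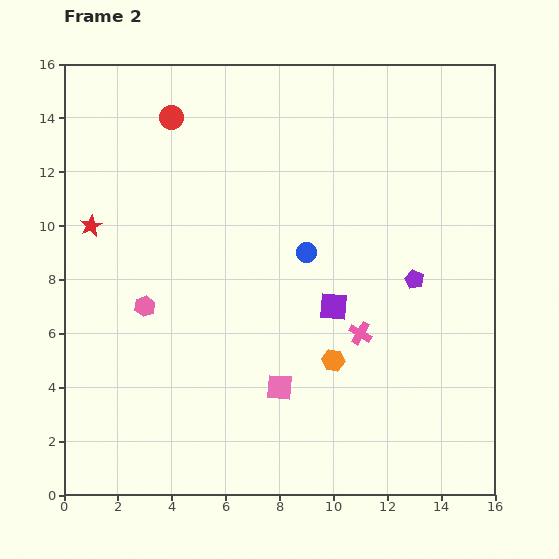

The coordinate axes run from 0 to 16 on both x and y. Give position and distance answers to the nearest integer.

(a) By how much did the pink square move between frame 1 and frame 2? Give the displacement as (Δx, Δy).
(0, 2)

The pink square was at (8, 2) in frame 1 and (8, 4) in frame 2.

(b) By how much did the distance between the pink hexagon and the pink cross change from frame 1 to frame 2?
-1

Distance in frame 1: 9. Distance in frame 2: 8.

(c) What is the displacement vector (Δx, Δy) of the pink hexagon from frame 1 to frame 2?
(-1, -4)

The pink hexagon was at (4, 11) in frame 1 and (3, 7) in frame 2.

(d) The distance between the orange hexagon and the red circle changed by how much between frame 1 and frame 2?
+1

Distance in frame 1: 10. Distance in frame 2: 11.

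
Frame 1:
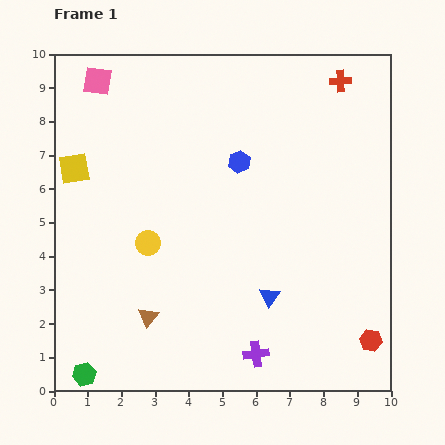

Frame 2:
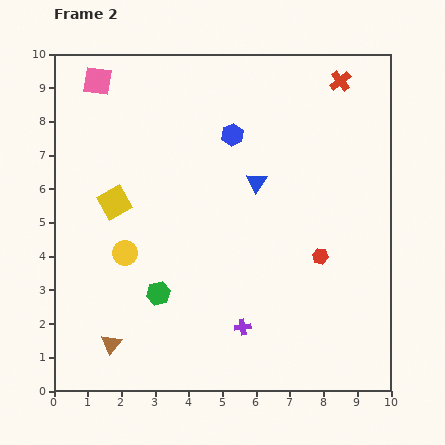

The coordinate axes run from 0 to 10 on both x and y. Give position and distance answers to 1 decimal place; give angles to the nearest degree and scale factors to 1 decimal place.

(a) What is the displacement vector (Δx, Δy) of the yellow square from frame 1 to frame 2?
(1.2, -1.0)

The yellow square was at (0.6, 6.6) in frame 1 and (1.8, 5.6) in frame 2.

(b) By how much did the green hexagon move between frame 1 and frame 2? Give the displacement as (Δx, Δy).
(2.2, 2.4)

The green hexagon was at (0.9, 0.5) in frame 1 and (3.1, 2.9) in frame 2.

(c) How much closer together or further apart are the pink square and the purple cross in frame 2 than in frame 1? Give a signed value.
-0.9

Distance in frame 1: 9.4. Distance in frame 2: 8.5.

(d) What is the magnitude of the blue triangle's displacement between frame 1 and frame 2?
3.4

The blue triangle moved from (6.4, 2.8) to (6.0, 6.2), a distance of √(0.4² + 3.4²) ≈ 3.4.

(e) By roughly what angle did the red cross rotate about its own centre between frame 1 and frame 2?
36° counter-clockwise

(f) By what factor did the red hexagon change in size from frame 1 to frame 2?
0.7×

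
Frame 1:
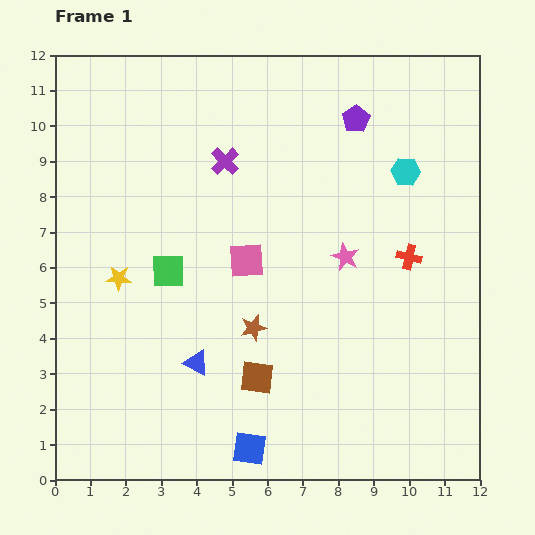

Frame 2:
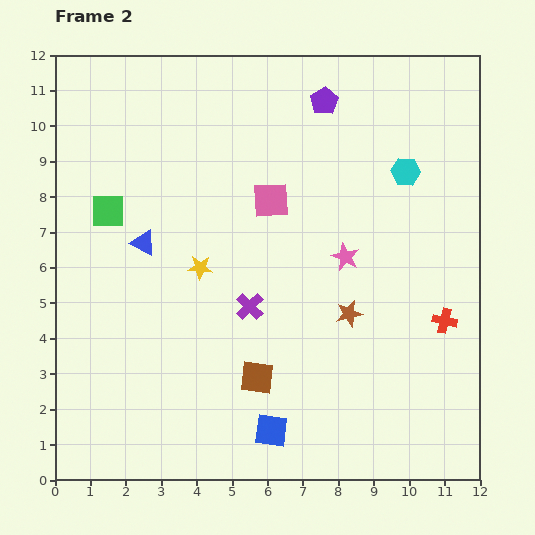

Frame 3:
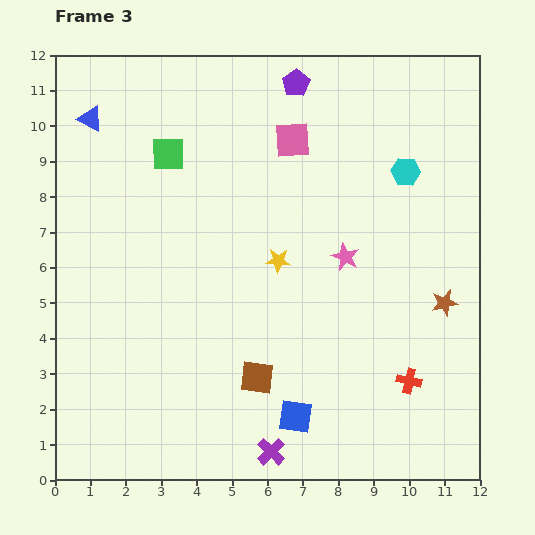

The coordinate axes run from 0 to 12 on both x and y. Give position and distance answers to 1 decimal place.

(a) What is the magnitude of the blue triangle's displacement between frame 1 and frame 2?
3.7

The blue triangle moved from (4.0, 3.3) to (2.5, 6.7), a distance of √(1.5² + 3.4²) ≈ 3.7.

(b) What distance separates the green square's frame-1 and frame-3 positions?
3.3

The green square moved from (3.2, 5.9) to (3.2, 9.2), a distance of √(0.0² + 3.3²) ≈ 3.3.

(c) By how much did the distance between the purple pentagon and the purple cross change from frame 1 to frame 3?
+6.5

Distance in frame 1: 3.9. Distance in frame 3: 10.4.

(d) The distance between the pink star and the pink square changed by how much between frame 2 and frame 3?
+1.0

Distance in frame 2: 2.6. Distance in frame 3: 3.6.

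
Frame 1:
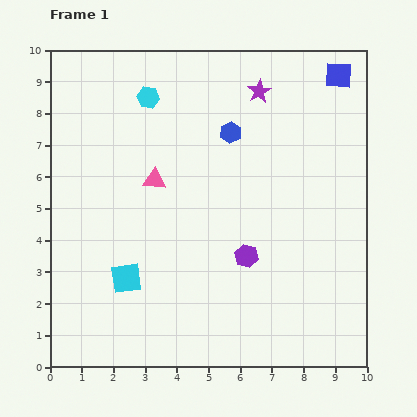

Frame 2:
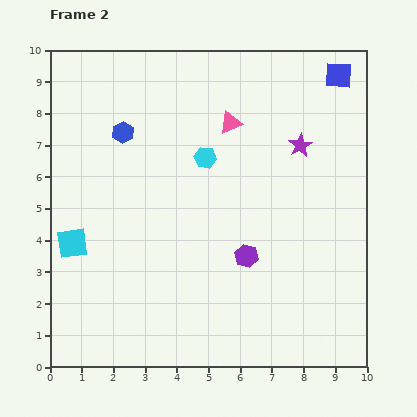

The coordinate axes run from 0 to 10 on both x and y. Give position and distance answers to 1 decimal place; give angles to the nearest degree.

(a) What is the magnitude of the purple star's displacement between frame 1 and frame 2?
2.1

The purple star moved from (6.6, 8.7) to (7.9, 7.0), a distance of √(1.3² + 1.7²) ≈ 2.1.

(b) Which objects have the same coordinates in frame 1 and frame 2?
the purple hexagon, the blue square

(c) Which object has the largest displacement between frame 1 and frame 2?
the blue hexagon

(moved 3.4; next 3.0)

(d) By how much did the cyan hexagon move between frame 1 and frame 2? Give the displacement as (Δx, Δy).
(1.8, -1.9)

The cyan hexagon was at (3.1, 8.5) in frame 1 and (4.9, 6.6) in frame 2.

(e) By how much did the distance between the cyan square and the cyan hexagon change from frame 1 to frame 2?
-0.7

Distance in frame 1: 5.7. Distance in frame 2: 5.0.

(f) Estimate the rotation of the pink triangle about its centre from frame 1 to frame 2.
29° counter-clockwise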